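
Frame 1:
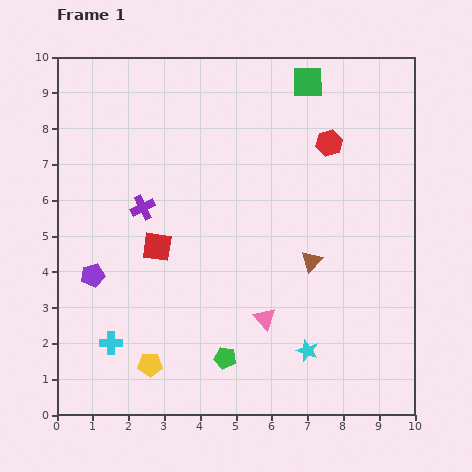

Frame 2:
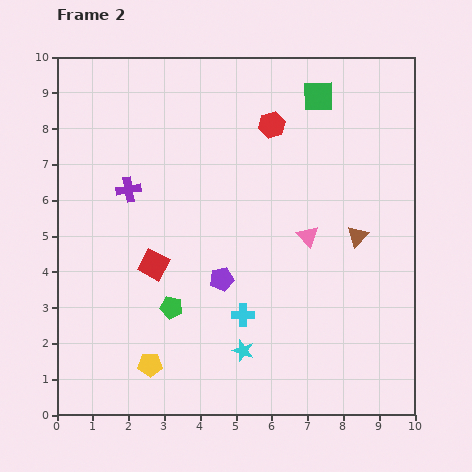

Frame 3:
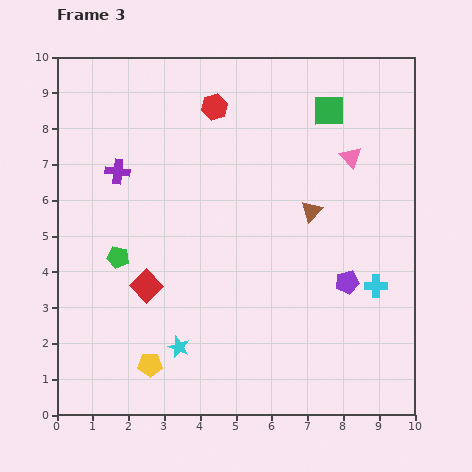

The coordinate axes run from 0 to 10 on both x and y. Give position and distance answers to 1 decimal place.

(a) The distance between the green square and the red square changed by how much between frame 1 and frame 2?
+0.4

Distance in frame 1: 6.2. Distance in frame 2: 6.6.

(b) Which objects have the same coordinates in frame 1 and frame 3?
the yellow pentagon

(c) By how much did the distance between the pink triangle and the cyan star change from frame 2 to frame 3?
+3.5

Distance in frame 2: 3.7. Distance in frame 3: 7.2.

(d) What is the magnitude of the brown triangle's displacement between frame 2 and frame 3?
1.5

The brown triangle moved from (8.4, 5.0) to (7.1, 5.7), a distance of √(1.3² + 0.7²) ≈ 1.5.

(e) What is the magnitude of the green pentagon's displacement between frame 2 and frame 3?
2.1

The green pentagon moved from (3.2, 3.0) to (1.7, 4.4), a distance of √(1.5² + 1.4²) ≈ 2.1.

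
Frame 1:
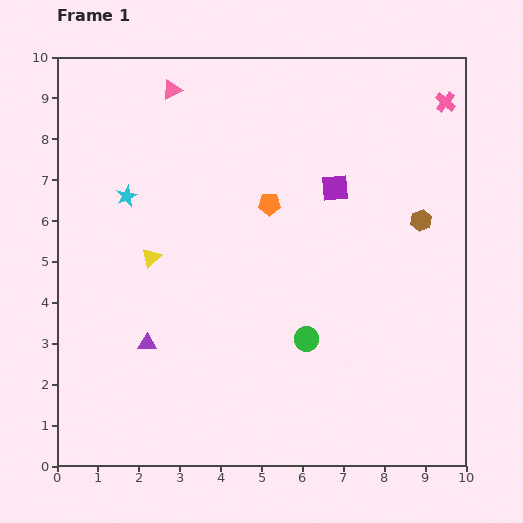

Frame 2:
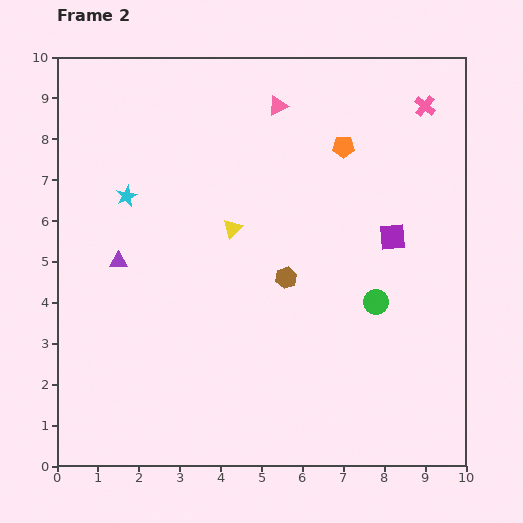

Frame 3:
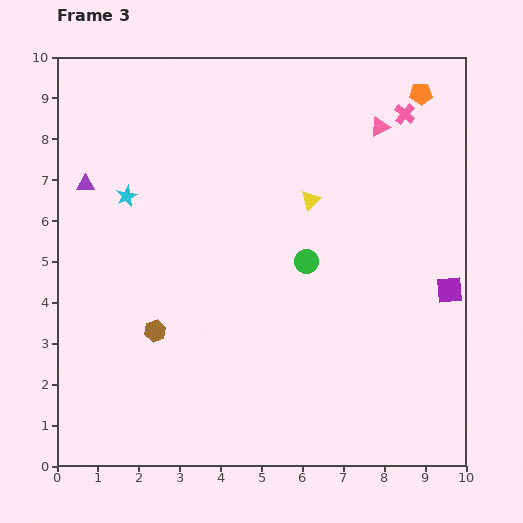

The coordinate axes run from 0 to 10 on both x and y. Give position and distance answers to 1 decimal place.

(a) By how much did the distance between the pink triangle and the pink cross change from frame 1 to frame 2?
-3.1

Distance in frame 1: 6.7. Distance in frame 2: 3.6.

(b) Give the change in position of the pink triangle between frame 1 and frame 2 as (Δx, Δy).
(2.6, -0.4)

The pink triangle was at (2.8, 9.2) in frame 1 and (5.4, 8.8) in frame 2.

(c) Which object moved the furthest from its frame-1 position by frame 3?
the brown hexagon

(moved 7.0; next 5.2)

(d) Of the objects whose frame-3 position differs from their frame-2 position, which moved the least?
the pink cross

(moved 0.5)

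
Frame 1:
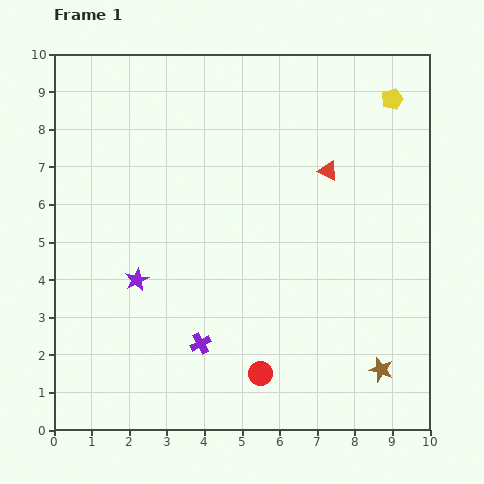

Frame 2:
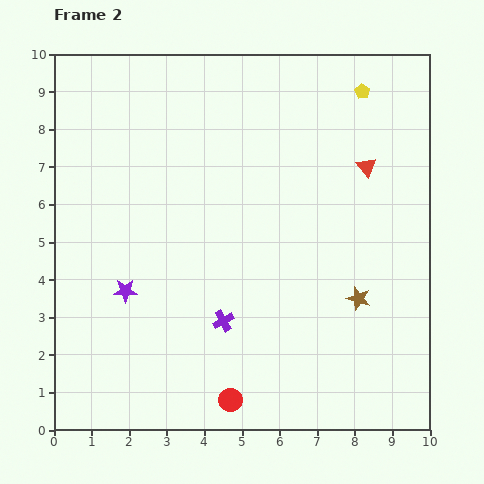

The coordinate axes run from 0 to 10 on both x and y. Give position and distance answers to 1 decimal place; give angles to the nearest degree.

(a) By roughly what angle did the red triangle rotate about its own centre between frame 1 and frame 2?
23° clockwise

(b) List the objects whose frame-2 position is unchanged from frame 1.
none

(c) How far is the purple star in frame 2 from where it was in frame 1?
0.4

The purple star moved from (2.2, 4.0) to (1.9, 3.7), a distance of √(0.3² + 0.3²) ≈ 0.4.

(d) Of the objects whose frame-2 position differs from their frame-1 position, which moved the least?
the purple star

(moved 0.4)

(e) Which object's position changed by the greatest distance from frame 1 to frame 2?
the brown star

(moved 2.0; next 1.1)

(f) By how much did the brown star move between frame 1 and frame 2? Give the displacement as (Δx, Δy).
(-0.6, 1.9)

The brown star was at (8.7, 1.6) in frame 1 and (8.1, 3.5) in frame 2.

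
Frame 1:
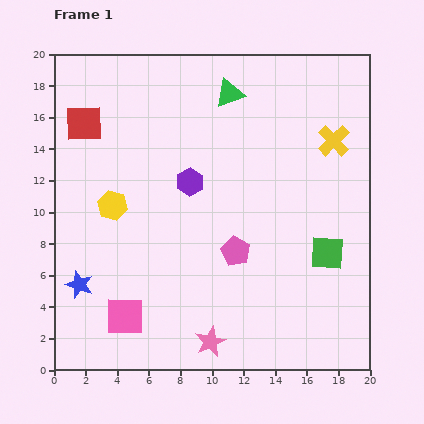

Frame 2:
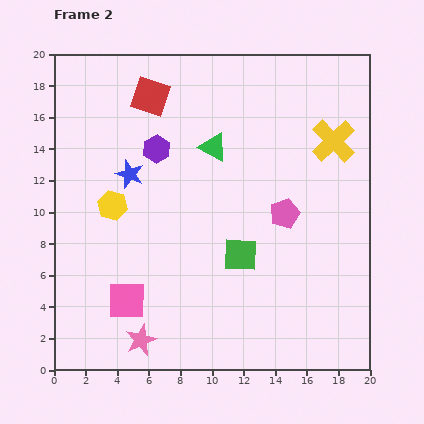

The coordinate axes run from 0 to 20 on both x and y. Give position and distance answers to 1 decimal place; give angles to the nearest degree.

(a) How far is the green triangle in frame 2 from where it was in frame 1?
3.5

The green triangle moved from (11.1, 17.5) to (10.1, 14.1), a distance of √(1.0² + 3.4²) ≈ 3.5.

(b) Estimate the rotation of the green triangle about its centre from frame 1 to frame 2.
50° clockwise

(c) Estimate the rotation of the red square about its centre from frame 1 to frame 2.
19° clockwise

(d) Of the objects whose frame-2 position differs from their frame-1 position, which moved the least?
the pink square

(moved 1.0)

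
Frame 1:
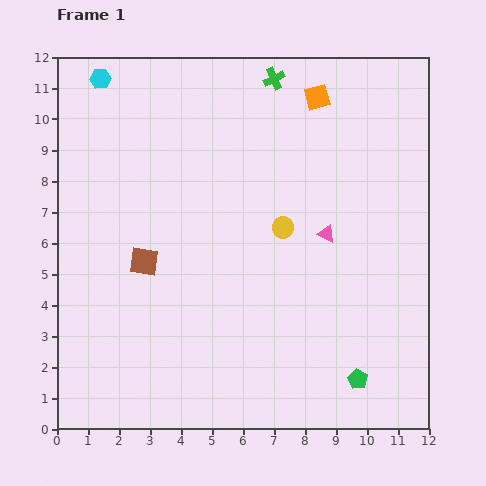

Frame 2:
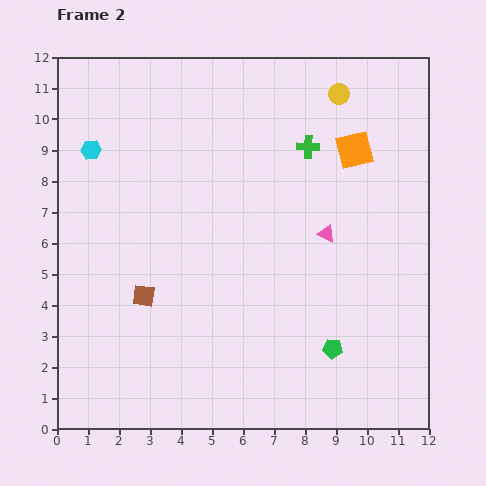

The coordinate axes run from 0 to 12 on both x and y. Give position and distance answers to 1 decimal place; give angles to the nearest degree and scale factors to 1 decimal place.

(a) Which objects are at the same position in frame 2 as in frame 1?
the pink triangle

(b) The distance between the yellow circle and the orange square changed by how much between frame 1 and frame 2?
-2.4

Distance in frame 1: 4.3. Distance in frame 2: 1.9.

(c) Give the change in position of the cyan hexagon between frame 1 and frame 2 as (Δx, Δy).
(-0.3, -2.3)

The cyan hexagon was at (1.4, 11.3) in frame 1 and (1.1, 9.0) in frame 2.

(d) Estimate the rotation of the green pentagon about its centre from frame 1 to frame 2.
24° counter-clockwise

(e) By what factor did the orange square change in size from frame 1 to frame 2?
1.5×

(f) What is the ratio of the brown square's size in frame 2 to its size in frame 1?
0.8×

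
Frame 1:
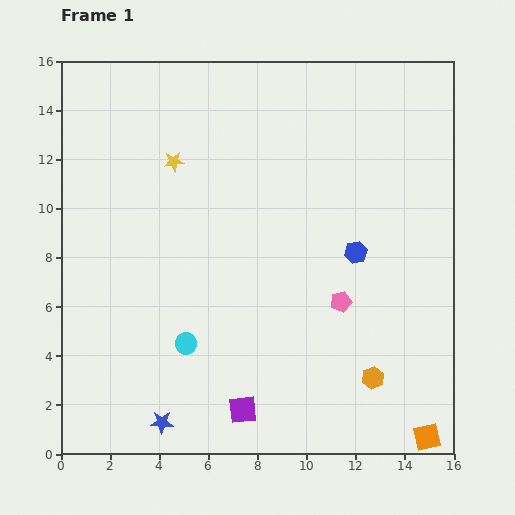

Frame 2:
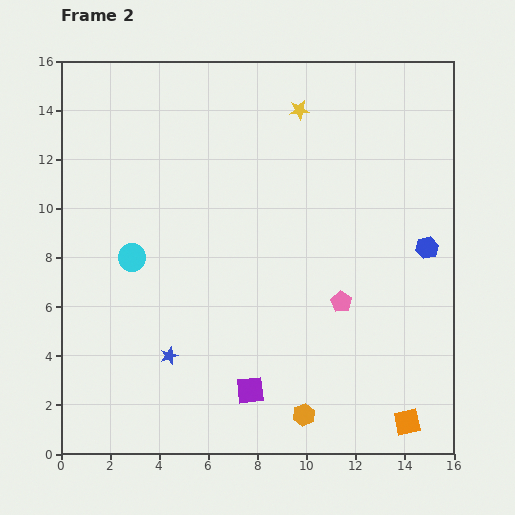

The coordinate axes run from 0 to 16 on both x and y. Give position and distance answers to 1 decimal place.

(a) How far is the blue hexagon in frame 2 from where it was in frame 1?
2.9

The blue hexagon moved from (12.0, 8.2) to (14.9, 8.4), a distance of √(2.9² + 0.2²) ≈ 2.9.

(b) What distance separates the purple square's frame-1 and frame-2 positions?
0.9

The purple square moved from (7.4, 1.8) to (7.7, 2.6), a distance of √(0.3² + 0.8²) ≈ 0.9.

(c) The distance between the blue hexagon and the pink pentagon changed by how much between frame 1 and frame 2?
+2.0

Distance in frame 1: 2.1. Distance in frame 2: 4.1.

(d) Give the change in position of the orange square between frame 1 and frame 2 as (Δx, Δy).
(-0.8, 0.6)

The orange square was at (14.9, 0.7) in frame 1 and (14.1, 1.3) in frame 2.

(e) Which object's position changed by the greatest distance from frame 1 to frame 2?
the yellow star

(moved 5.5; next 4.1)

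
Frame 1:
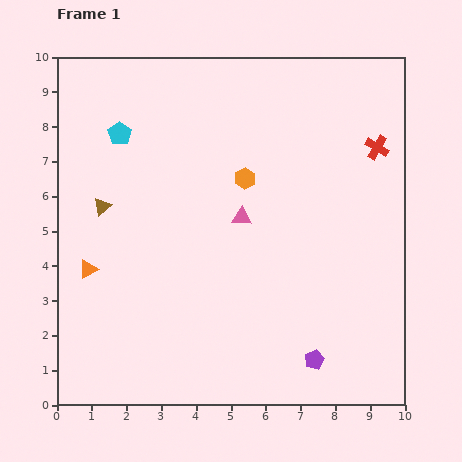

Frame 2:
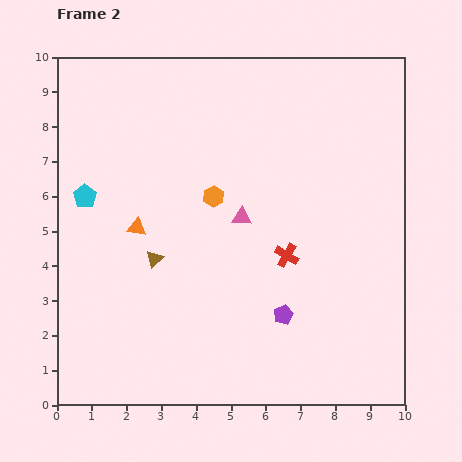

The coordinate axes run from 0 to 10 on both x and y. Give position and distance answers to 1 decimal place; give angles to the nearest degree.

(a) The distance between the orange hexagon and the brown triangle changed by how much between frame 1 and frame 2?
-1.7

Distance in frame 1: 4.2. Distance in frame 2: 2.5.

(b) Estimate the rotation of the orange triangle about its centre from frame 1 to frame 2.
41° clockwise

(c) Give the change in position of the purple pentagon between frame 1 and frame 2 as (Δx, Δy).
(-0.9, 1.3)

The purple pentagon was at (7.4, 1.3) in frame 1 and (6.5, 2.6) in frame 2.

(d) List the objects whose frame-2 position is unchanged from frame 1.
the pink triangle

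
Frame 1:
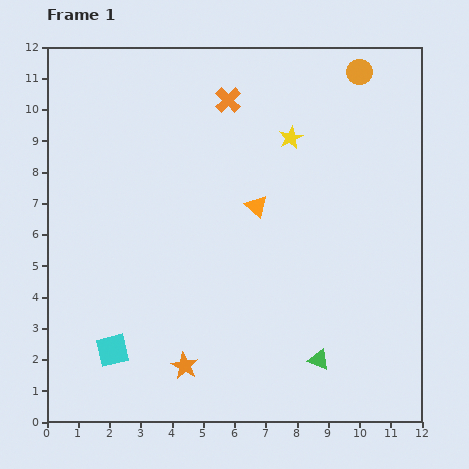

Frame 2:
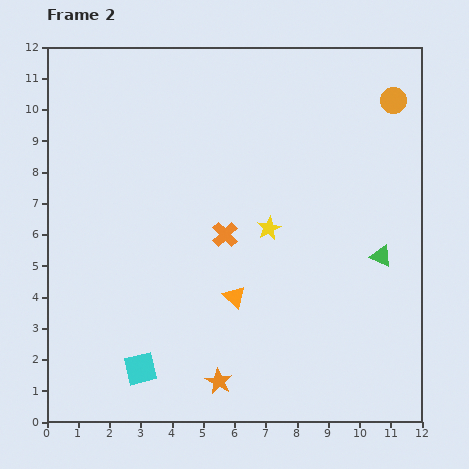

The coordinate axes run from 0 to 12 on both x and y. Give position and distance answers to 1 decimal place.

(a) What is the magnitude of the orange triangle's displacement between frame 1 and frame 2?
3.0

The orange triangle moved from (6.7, 6.9) to (6.0, 4.0), a distance of √(0.7² + 2.9²) ≈ 3.0.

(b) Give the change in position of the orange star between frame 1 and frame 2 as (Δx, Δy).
(1.1, -0.5)

The orange star was at (4.4, 1.8) in frame 1 and (5.5, 1.3) in frame 2.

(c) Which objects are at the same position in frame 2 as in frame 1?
none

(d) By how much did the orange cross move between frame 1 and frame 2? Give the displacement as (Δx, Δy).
(-0.1, -4.3)

The orange cross was at (5.8, 10.3) in frame 1 and (5.7, 6.0) in frame 2.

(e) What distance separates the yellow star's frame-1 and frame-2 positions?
3.0

The yellow star moved from (7.8, 9.1) to (7.1, 6.2), a distance of √(0.7² + 2.9²) ≈ 3.0.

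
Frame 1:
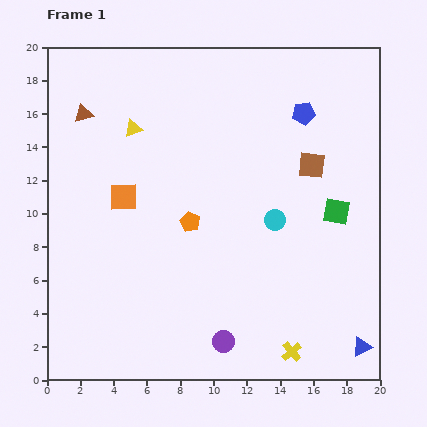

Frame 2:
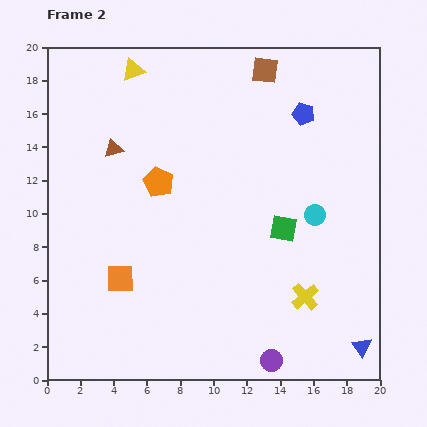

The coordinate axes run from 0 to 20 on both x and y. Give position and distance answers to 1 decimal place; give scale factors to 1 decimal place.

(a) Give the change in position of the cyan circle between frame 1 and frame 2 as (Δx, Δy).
(2.4, 0.3)

The cyan circle was at (13.7, 9.6) in frame 1 and (16.1, 9.9) in frame 2.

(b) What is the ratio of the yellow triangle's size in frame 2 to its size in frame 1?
1.3×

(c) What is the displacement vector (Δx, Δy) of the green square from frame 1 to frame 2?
(-3.2, -1.0)

The green square was at (17.4, 10.1) in frame 1 and (14.2, 9.1) in frame 2.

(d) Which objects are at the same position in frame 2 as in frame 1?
the blue triangle, the blue pentagon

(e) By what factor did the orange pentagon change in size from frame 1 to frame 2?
1.5×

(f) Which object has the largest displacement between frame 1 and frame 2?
the brown square

(moved 6.4; next 4.9)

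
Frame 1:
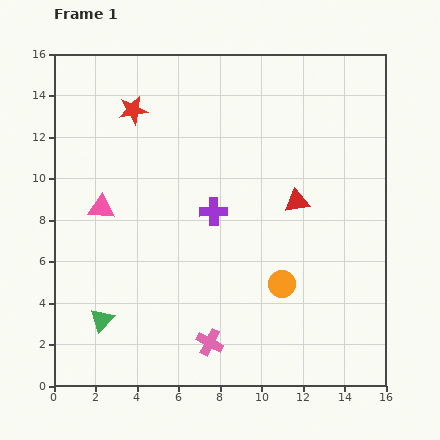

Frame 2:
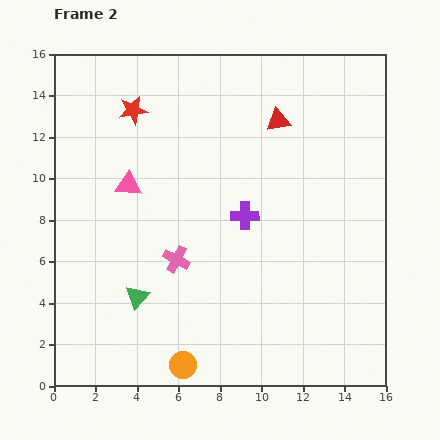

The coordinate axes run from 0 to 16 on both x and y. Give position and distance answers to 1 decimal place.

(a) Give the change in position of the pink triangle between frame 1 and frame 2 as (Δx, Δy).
(1.3, 1.1)

The pink triangle was at (2.3, 8.6) in frame 1 and (3.6, 9.7) in frame 2.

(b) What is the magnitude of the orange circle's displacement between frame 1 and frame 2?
6.2

The orange circle moved from (11.0, 4.9) to (6.2, 1.0), a distance of √(4.8² + 3.9²) ≈ 6.2.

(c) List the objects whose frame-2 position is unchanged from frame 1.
the red star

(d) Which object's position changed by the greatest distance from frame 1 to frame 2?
the orange circle

(moved 6.2; next 4.3)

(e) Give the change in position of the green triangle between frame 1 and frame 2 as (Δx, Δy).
(1.7, 1.1)

The green triangle was at (2.3, 3.2) in frame 1 and (4.0, 4.3) in frame 2.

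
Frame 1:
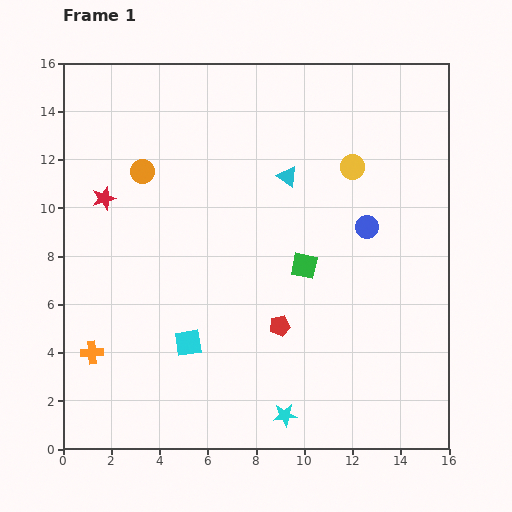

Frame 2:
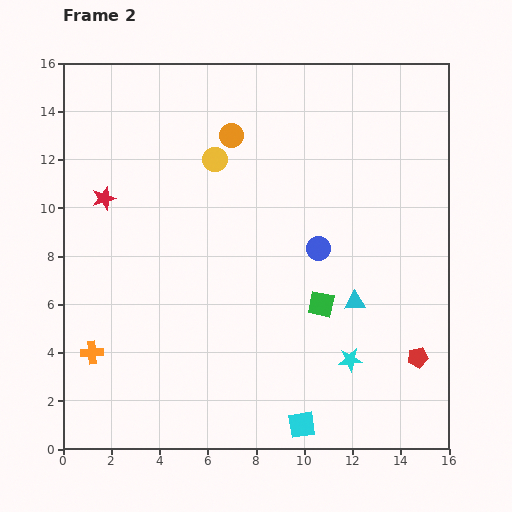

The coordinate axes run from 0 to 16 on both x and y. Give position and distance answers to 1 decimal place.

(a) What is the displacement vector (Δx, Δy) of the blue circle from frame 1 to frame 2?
(-2.0, -0.9)

The blue circle was at (12.6, 9.2) in frame 1 and (10.6, 8.3) in frame 2.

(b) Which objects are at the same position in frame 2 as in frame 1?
the orange cross, the red star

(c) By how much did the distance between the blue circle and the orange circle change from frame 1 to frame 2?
-3.7

Distance in frame 1: 9.6. Distance in frame 2: 5.9.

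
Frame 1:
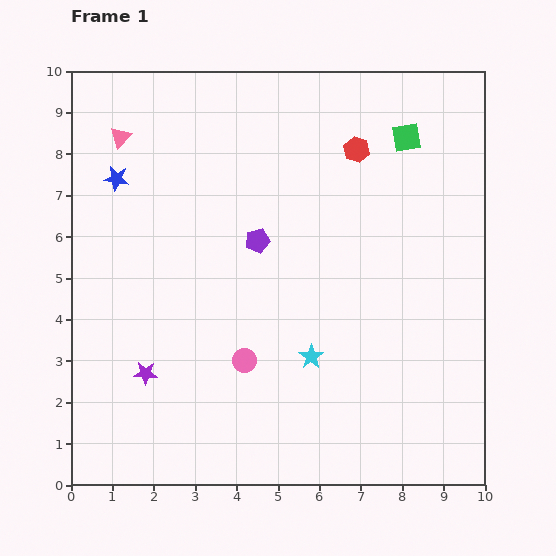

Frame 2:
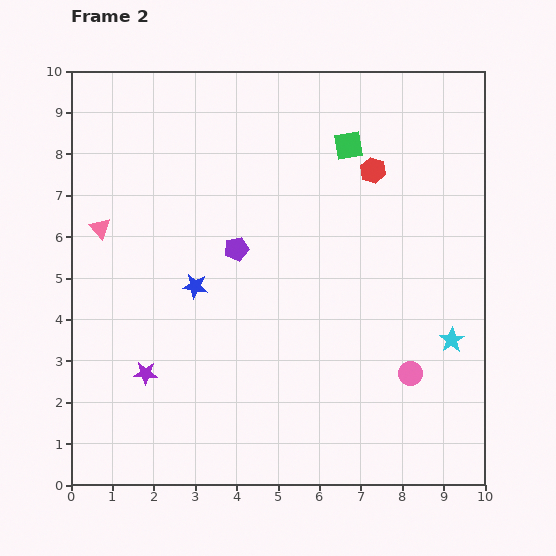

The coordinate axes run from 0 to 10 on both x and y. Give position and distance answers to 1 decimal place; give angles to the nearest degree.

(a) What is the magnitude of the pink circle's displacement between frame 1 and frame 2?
4.0

The pink circle moved from (4.2, 3.0) to (8.2, 2.7), a distance of √(4.0² + 0.3²) ≈ 4.0.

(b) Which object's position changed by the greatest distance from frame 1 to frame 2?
the pink circle

(moved 4.0; next 3.4)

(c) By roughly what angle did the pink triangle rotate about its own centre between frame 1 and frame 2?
27° counter-clockwise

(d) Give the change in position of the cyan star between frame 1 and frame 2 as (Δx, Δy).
(3.4, 0.4)

The cyan star was at (5.8, 3.1) in frame 1 and (9.2, 3.5) in frame 2.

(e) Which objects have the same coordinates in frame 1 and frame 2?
the purple star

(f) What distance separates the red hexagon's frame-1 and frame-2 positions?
0.6

The red hexagon moved from (6.9, 8.1) to (7.3, 7.6), a distance of √(0.4² + 0.5²) ≈ 0.6.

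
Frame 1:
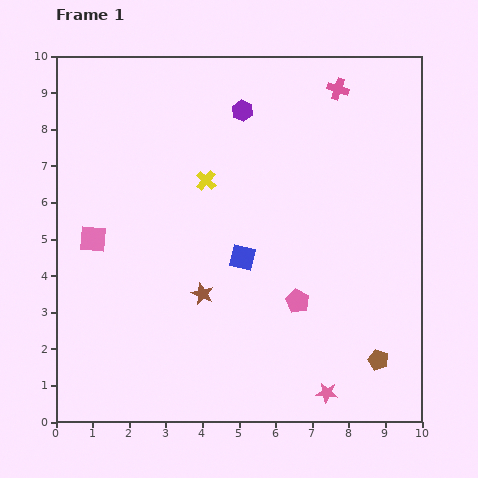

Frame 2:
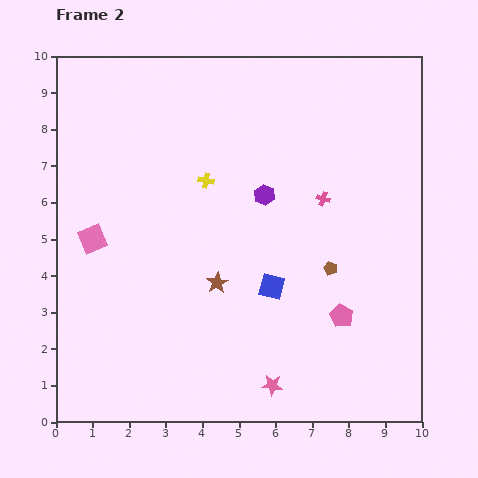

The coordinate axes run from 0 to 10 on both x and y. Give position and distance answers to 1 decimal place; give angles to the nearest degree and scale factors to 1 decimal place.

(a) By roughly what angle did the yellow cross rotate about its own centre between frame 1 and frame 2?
31° counter-clockwise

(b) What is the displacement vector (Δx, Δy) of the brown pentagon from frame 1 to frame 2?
(-1.3, 2.5)

The brown pentagon was at (8.8, 1.7) in frame 1 and (7.5, 4.2) in frame 2.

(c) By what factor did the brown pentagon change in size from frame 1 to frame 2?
0.7×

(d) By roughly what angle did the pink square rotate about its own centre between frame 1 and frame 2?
28° counter-clockwise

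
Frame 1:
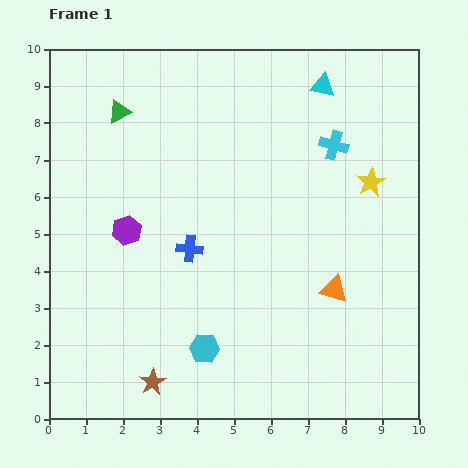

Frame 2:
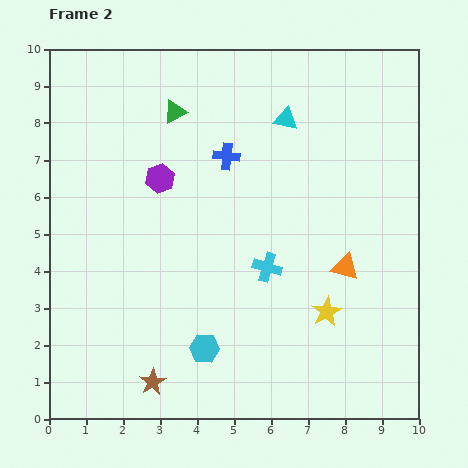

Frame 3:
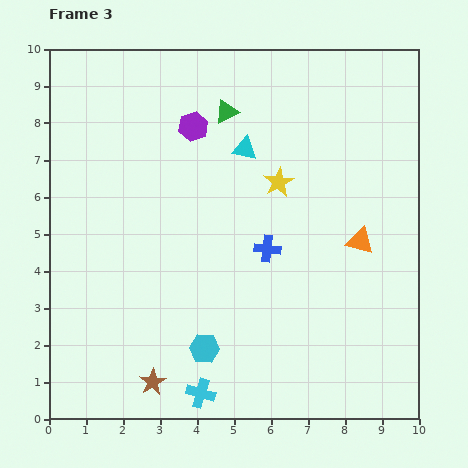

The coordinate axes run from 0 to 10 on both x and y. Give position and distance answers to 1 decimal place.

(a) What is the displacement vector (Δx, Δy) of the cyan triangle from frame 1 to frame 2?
(-1.0, -0.9)

The cyan triangle was at (7.4, 9.0) in frame 1 and (6.4, 8.1) in frame 2.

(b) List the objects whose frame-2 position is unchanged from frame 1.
the cyan hexagon, the brown star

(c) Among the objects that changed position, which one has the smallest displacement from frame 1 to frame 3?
the orange triangle

(moved 1.5)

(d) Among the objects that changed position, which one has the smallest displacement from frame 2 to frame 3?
the orange triangle

(moved 0.8)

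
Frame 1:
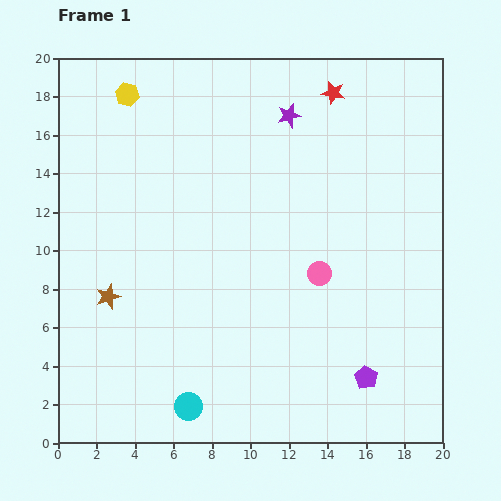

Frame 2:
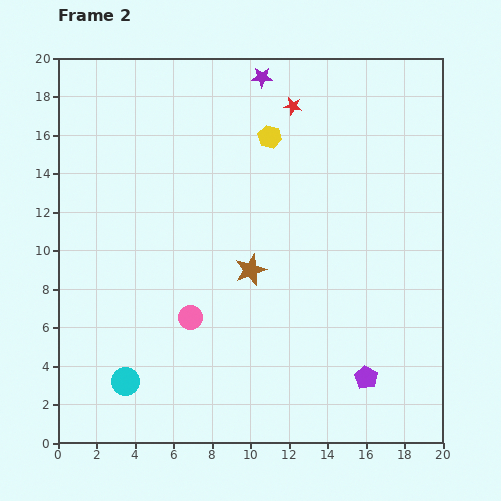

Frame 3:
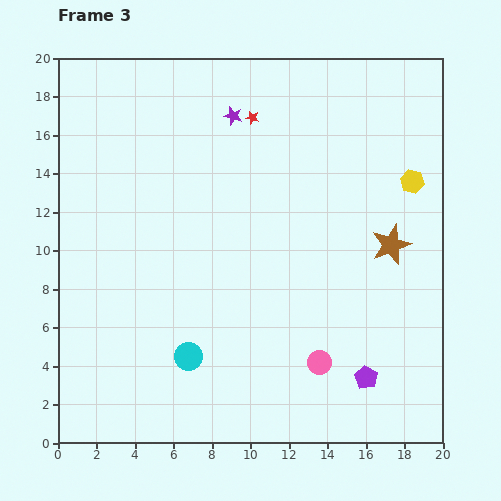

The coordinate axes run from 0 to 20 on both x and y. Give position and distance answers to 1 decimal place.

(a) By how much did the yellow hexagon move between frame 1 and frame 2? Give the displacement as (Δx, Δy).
(7.4, -2.2)

The yellow hexagon was at (3.6, 18.1) in frame 1 and (11.0, 15.9) in frame 2.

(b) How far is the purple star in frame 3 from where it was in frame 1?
2.9

The purple star moved from (12.0, 17.0) to (9.1, 17.0), a distance of √(2.9² + 0.0²) ≈ 2.9.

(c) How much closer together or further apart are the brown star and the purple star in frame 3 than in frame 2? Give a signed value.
+0.6

Distance in frame 2: 10.0. Distance in frame 3: 10.6.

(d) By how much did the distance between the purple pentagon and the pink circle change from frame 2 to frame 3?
-7.1

Distance in frame 2: 9.6. Distance in frame 3: 2.5.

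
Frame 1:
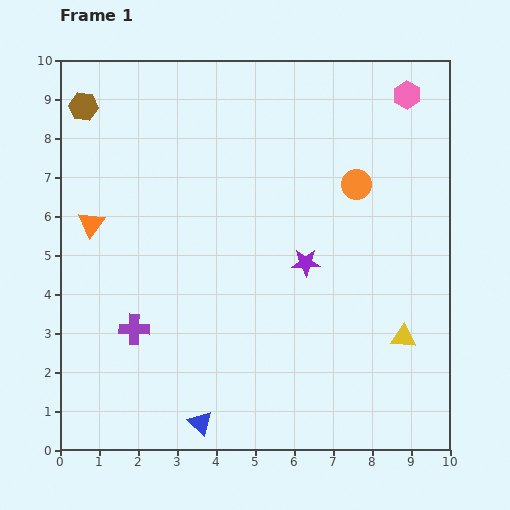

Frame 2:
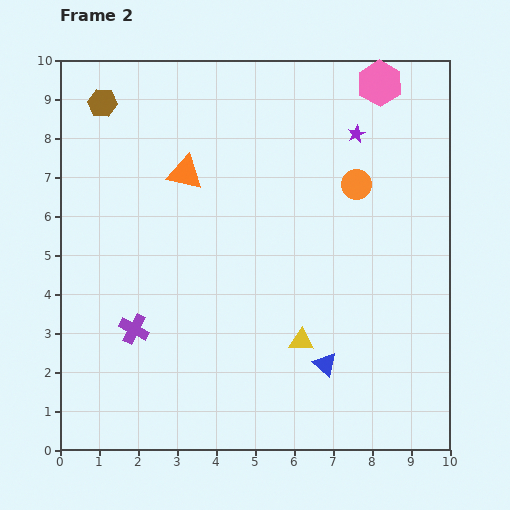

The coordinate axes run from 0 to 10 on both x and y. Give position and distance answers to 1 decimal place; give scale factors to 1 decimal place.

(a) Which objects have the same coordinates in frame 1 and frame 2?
the purple cross, the orange circle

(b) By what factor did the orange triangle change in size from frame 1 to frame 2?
1.3×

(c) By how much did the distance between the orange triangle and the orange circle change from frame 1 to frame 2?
-2.5

Distance in frame 1: 6.9. Distance in frame 2: 4.4.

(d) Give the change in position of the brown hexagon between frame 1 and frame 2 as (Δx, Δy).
(0.5, 0.1)

The brown hexagon was at (0.6, 8.8) in frame 1 and (1.1, 8.9) in frame 2.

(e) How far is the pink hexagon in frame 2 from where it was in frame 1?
0.8

The pink hexagon moved from (8.9, 9.1) to (8.2, 9.4), a distance of √(0.7² + 0.3²) ≈ 0.8.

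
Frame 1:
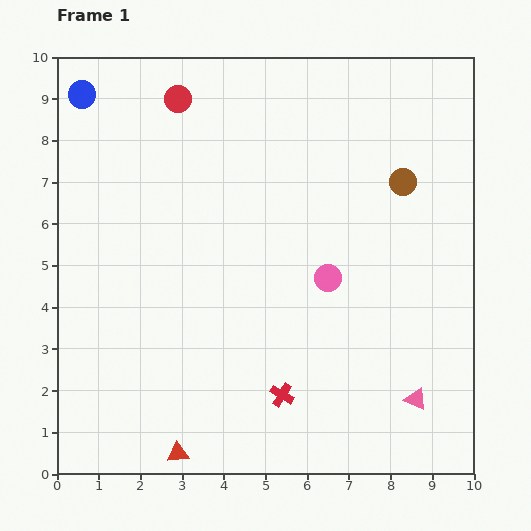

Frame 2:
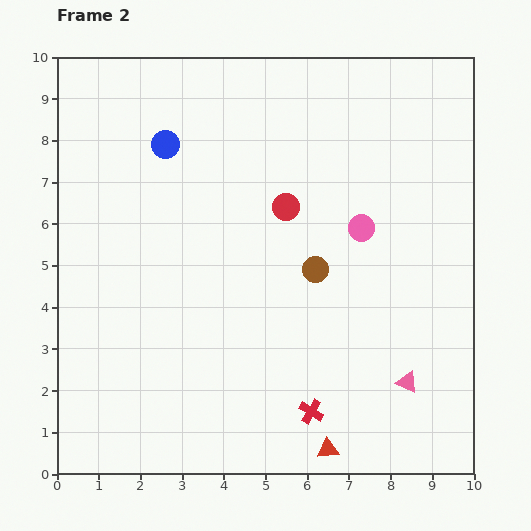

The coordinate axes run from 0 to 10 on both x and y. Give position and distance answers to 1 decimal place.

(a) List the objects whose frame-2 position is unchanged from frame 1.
none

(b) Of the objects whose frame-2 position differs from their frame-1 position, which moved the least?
the pink triangle

(moved 0.4)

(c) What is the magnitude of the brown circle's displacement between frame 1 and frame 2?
3.0

The brown circle moved from (8.3, 7.0) to (6.2, 4.9), a distance of √(2.1² + 2.1²) ≈ 3.0.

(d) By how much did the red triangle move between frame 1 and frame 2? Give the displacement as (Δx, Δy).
(3.6, 0.1)

The red triangle was at (2.9, 0.5) in frame 1 and (6.5, 0.6) in frame 2.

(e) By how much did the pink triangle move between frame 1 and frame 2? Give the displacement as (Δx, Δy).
(-0.2, 0.4)

The pink triangle was at (8.6, 1.8) in frame 1 and (8.4, 2.2) in frame 2.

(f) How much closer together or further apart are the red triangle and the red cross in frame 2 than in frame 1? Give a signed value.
-1.9

Distance in frame 1: 2.9. Distance in frame 2: 1.0.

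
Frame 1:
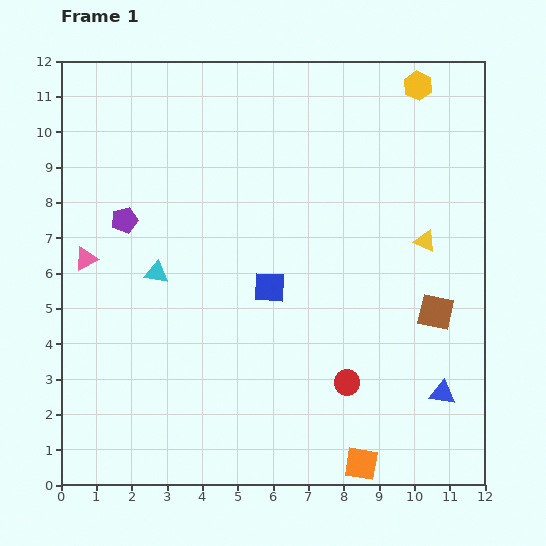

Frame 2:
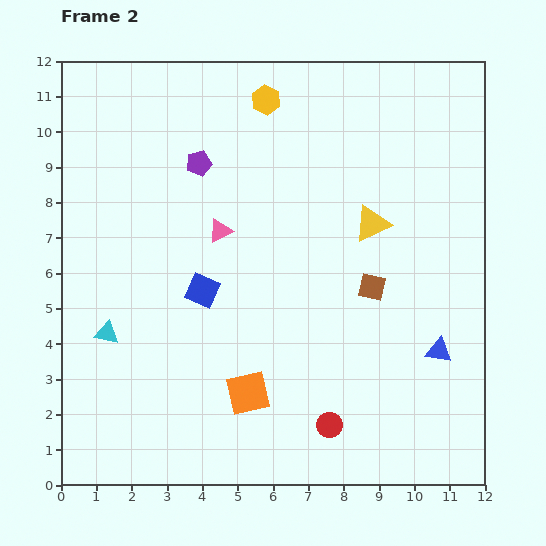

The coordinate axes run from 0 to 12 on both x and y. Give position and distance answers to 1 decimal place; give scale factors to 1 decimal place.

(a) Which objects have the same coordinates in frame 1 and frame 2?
none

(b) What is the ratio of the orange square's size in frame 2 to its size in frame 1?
1.3×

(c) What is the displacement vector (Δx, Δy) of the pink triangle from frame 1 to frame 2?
(3.8, 0.8)

The pink triangle was at (0.7, 6.4) in frame 1 and (4.5, 7.2) in frame 2.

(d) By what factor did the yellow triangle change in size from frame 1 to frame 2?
1.7×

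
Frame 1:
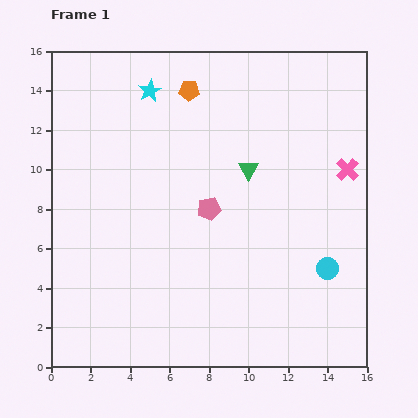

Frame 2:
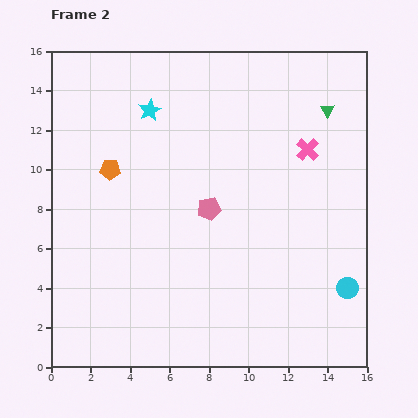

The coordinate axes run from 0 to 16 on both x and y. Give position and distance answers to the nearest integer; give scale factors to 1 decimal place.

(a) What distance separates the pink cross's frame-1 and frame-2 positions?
2

The pink cross moved from (15, 10) to (13, 11), a distance of √(2² + 1²) ≈ 2.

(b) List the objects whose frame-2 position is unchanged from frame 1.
the pink pentagon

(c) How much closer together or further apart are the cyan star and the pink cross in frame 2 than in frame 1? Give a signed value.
-3

Distance in frame 1: 11. Distance in frame 2: 8.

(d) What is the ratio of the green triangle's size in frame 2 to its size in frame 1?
0.7×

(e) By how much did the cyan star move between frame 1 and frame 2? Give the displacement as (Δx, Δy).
(0, -1)

The cyan star was at (5, 14) in frame 1 and (5, 13) in frame 2.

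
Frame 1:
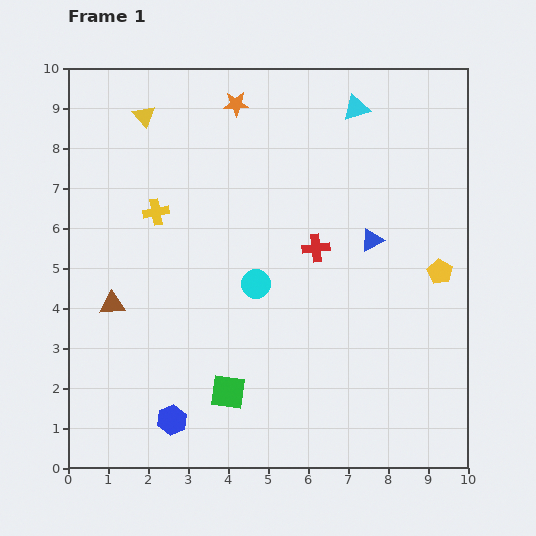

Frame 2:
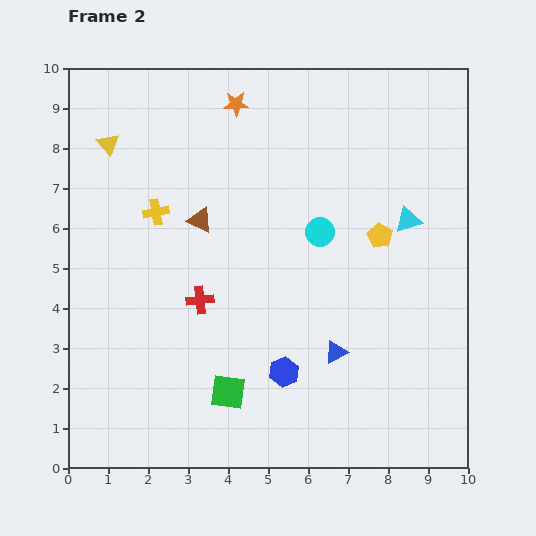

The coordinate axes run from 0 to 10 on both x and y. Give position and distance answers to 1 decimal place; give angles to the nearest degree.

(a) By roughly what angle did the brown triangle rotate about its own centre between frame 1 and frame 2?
27° clockwise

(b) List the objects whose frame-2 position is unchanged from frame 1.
the green square, the yellow cross, the orange star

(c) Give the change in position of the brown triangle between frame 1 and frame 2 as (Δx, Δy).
(2.2, 2.1)

The brown triangle was at (1.1, 4.1) in frame 1 and (3.3, 6.2) in frame 2.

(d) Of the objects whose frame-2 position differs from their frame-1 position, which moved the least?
the yellow triangle

(moved 1.1)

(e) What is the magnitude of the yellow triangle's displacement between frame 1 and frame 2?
1.1

The yellow triangle moved from (1.9, 8.8) to (1.0, 8.1), a distance of √(0.9² + 0.7²) ≈ 1.1.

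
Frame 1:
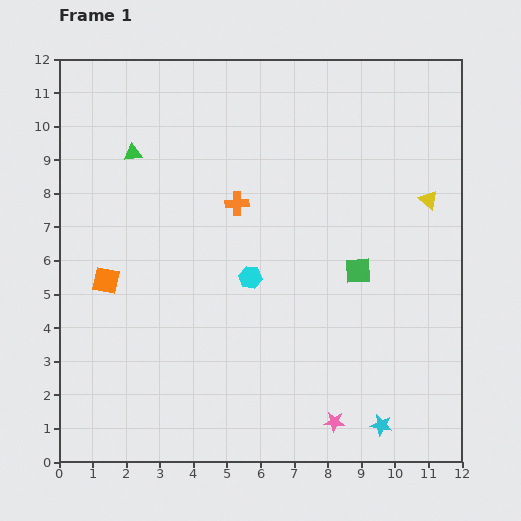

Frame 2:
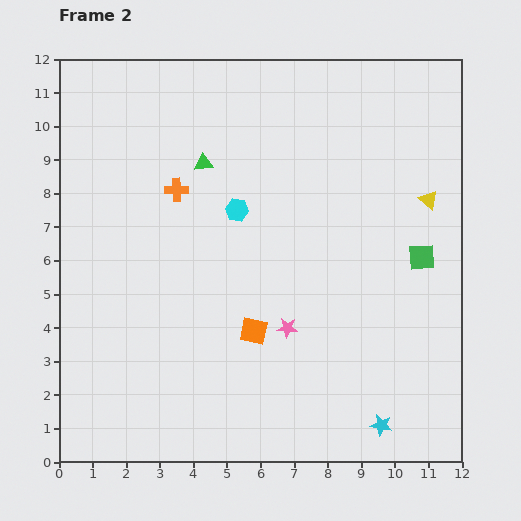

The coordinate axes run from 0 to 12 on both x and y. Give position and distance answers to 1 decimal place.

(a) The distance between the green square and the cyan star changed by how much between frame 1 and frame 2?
+0.4

Distance in frame 1: 4.7. Distance in frame 2: 5.1.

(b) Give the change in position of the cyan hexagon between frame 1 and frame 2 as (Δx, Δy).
(-0.4, 2.0)

The cyan hexagon was at (5.7, 5.5) in frame 1 and (5.3, 7.5) in frame 2.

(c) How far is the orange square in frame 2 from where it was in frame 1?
4.6

The orange square moved from (1.4, 5.4) to (5.8, 3.9), a distance of √(4.4² + 1.5²) ≈ 4.6.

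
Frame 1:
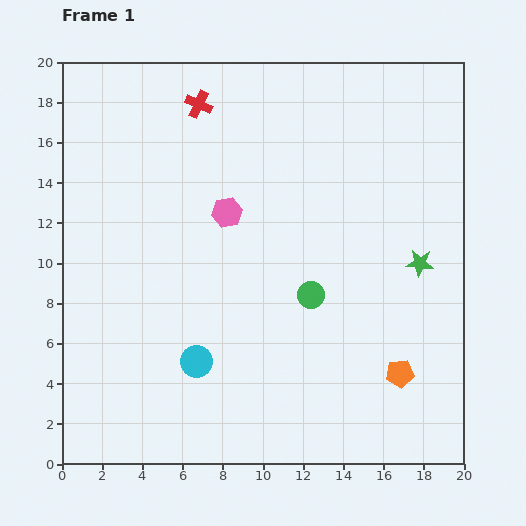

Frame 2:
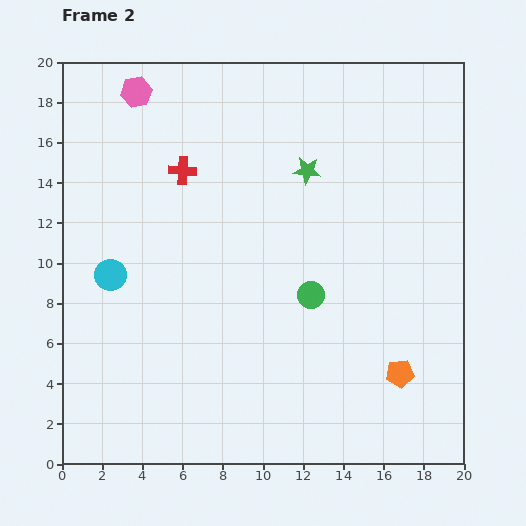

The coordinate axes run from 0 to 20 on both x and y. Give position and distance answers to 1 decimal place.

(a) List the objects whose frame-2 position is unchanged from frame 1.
the green circle, the orange pentagon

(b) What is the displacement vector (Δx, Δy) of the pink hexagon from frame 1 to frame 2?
(-4.5, 6.0)

The pink hexagon was at (8.2, 12.5) in frame 1 and (3.7, 18.5) in frame 2.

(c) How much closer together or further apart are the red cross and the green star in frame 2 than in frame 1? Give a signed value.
-7.3

Distance in frame 1: 13.5. Distance in frame 2: 6.2.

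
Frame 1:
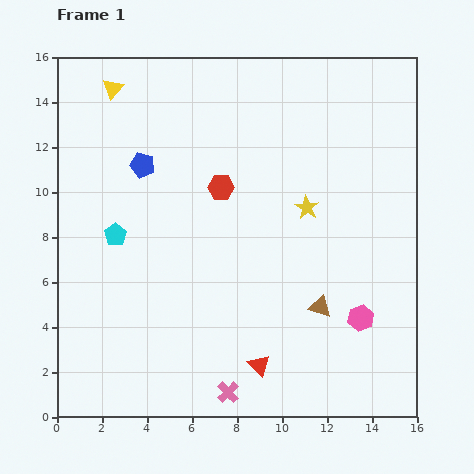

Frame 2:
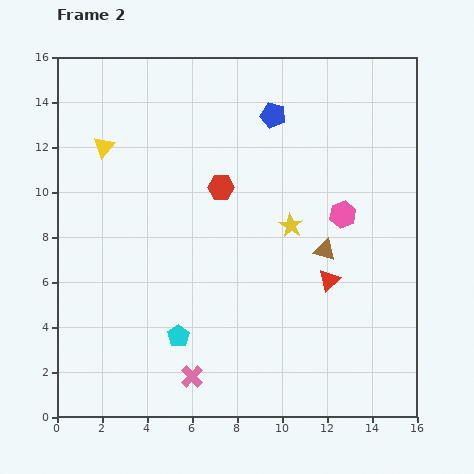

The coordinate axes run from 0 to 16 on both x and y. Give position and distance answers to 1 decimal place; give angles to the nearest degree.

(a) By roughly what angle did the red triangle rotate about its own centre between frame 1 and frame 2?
32° clockwise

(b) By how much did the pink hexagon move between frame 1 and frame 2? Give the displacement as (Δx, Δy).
(-0.8, 4.6)

The pink hexagon was at (13.5, 4.4) in frame 1 and (12.7, 9.0) in frame 2.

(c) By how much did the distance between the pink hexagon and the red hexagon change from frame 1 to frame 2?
-3.0

Distance in frame 1: 8.5. Distance in frame 2: 5.5.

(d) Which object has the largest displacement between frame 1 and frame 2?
the blue pentagon

(moved 6.2; next 5.3)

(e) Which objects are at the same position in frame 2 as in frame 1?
the red hexagon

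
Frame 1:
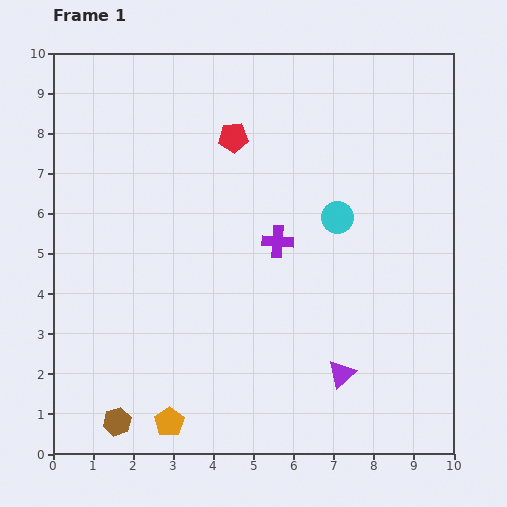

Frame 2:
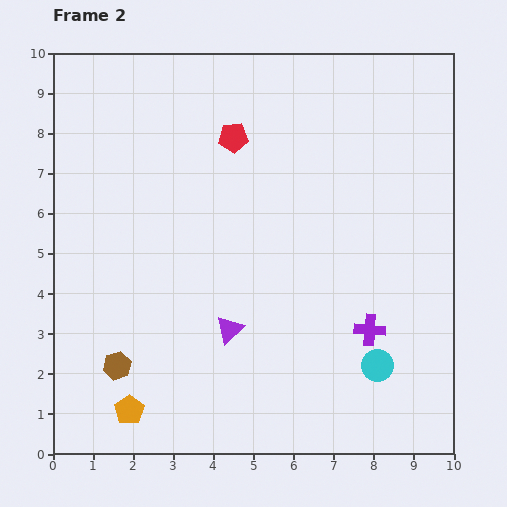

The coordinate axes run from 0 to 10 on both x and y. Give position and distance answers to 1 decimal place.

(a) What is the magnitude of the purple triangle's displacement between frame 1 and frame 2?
3.0

The purple triangle moved from (7.2, 2.0) to (4.4, 3.1), a distance of √(2.8² + 1.1²) ≈ 3.0.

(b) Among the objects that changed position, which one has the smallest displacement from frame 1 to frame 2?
the orange pentagon

(moved 1.0)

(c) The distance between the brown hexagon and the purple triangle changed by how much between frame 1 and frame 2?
-2.8

Distance in frame 1: 5.7. Distance in frame 2: 2.9.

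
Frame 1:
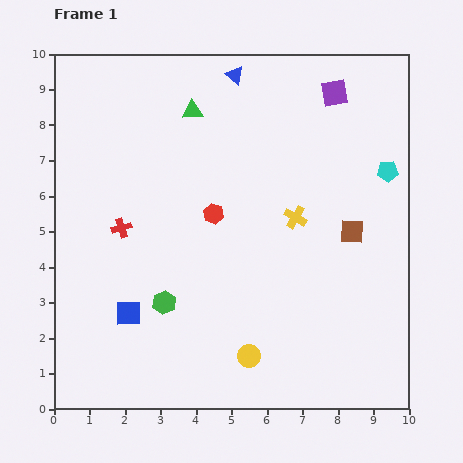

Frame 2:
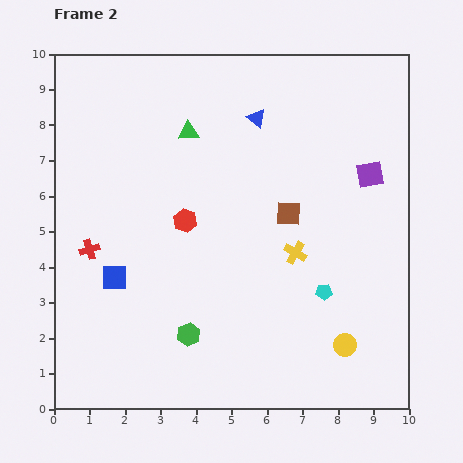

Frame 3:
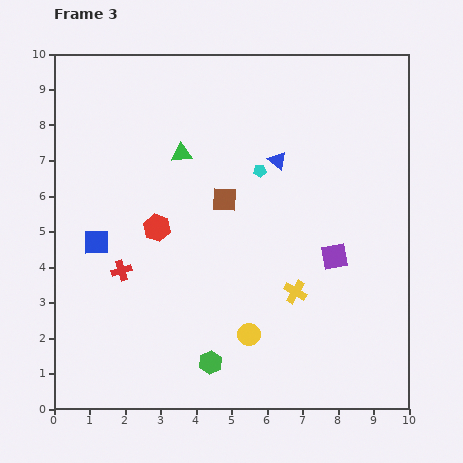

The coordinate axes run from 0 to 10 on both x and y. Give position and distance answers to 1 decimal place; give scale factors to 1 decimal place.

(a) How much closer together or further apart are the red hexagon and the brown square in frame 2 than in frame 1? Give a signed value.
-1.0

Distance in frame 1: 3.9. Distance in frame 2: 2.9.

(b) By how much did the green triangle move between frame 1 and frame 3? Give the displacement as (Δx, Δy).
(-0.3, -1.2)

The green triangle was at (3.9, 8.4) in frame 1 and (3.6, 7.2) in frame 3.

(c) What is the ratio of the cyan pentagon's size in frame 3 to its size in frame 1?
0.6×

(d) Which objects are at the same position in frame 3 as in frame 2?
none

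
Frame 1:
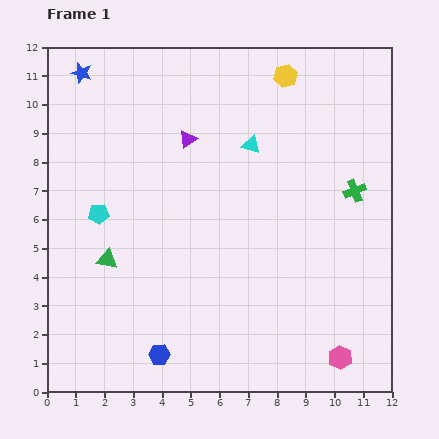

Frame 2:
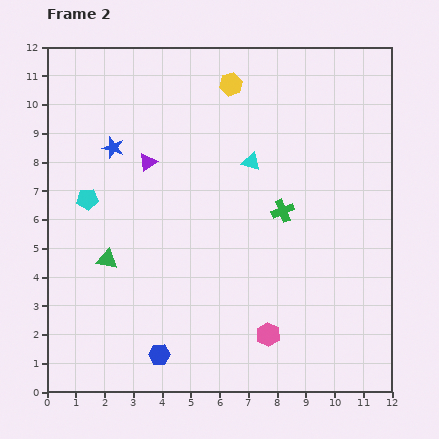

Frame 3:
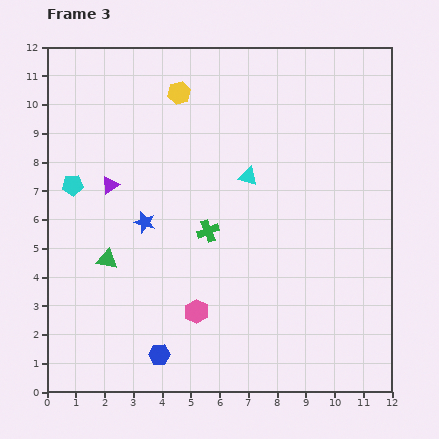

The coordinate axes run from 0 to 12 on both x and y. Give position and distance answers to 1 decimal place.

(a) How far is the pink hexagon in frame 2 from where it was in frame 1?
2.6

The pink hexagon moved from (10.2, 1.2) to (7.7, 2.0), a distance of √(2.5² + 0.8²) ≈ 2.6.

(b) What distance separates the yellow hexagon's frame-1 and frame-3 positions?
3.7

The yellow hexagon moved from (8.3, 11.0) to (4.6, 10.4), a distance of √(3.7² + 0.6²) ≈ 3.7.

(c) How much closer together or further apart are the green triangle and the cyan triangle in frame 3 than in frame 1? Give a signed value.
-0.7

Distance in frame 1: 6.4. Distance in frame 3: 5.7.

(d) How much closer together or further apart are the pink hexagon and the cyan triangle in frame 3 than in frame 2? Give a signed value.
-1.0

Distance in frame 2: 6.0. Distance in frame 3: 5.0.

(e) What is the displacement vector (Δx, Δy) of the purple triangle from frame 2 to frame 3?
(-1.3, -0.8)

The purple triangle was at (3.5, 8.0) in frame 2 and (2.2, 7.2) in frame 3.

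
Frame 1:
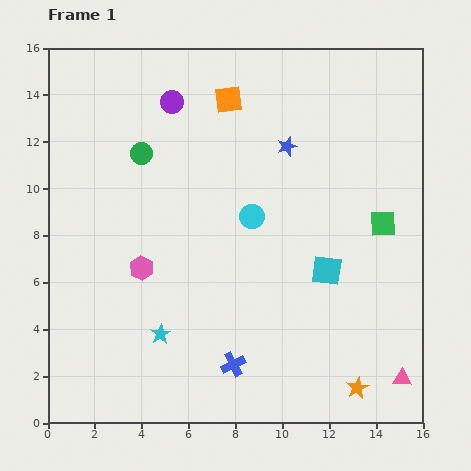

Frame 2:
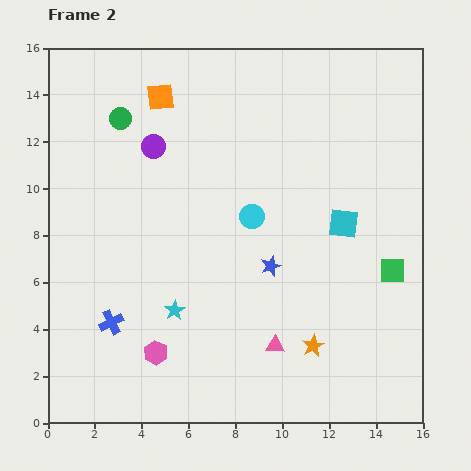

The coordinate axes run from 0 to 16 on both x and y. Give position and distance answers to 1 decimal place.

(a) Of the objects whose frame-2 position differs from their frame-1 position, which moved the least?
the cyan star

(moved 1.2)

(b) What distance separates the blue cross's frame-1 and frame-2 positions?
5.5

The blue cross moved from (7.9, 2.5) to (2.7, 4.3), a distance of √(5.2² + 1.8²) ≈ 5.5.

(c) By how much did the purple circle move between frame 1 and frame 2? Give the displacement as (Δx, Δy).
(-0.8, -1.9)

The purple circle was at (5.3, 13.7) in frame 1 and (4.5, 11.8) in frame 2.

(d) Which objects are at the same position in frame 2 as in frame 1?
the cyan circle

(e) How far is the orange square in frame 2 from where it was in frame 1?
2.9

The orange square moved from (7.7, 13.8) to (4.8, 13.9), a distance of √(2.9² + 0.1²) ≈ 2.9.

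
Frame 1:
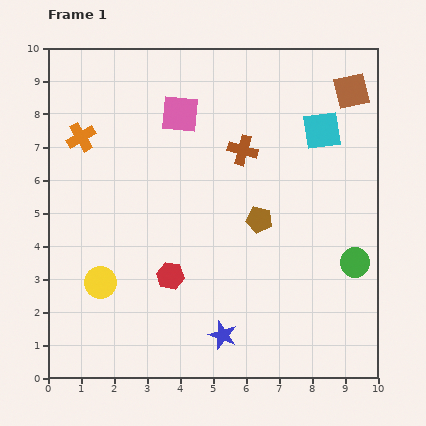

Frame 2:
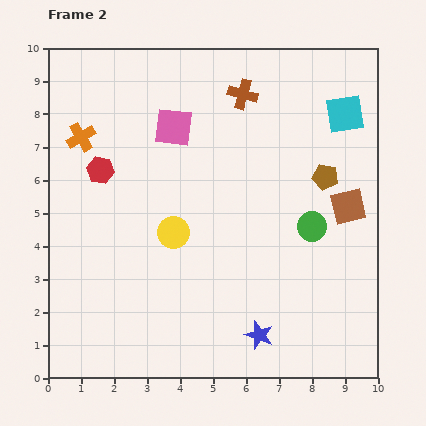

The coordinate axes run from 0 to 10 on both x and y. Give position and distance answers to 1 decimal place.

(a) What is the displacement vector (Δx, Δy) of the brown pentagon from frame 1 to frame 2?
(2.0, 1.3)

The brown pentagon was at (6.4, 4.8) in frame 1 and (8.4, 6.1) in frame 2.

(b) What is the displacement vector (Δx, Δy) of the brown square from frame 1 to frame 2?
(-0.1, -3.5)

The brown square was at (9.2, 8.7) in frame 1 and (9.1, 5.2) in frame 2.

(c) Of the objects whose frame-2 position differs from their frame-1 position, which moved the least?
the pink square

(moved 0.4)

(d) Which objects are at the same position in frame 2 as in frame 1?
the orange cross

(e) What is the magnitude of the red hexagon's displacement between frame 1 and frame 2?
3.8

The red hexagon moved from (3.7, 3.1) to (1.6, 6.3), a distance of √(2.1² + 3.2²) ≈ 3.8.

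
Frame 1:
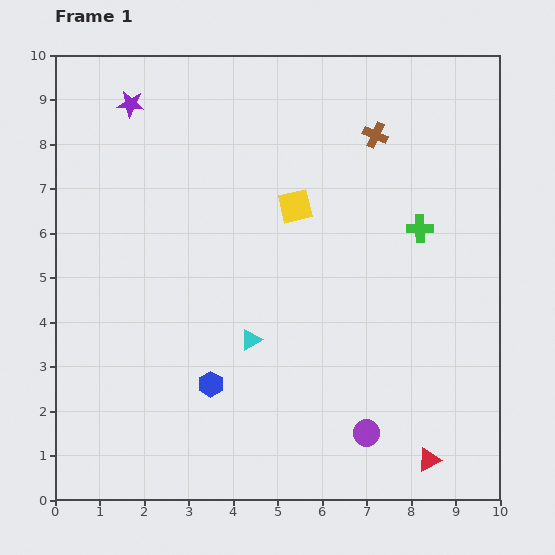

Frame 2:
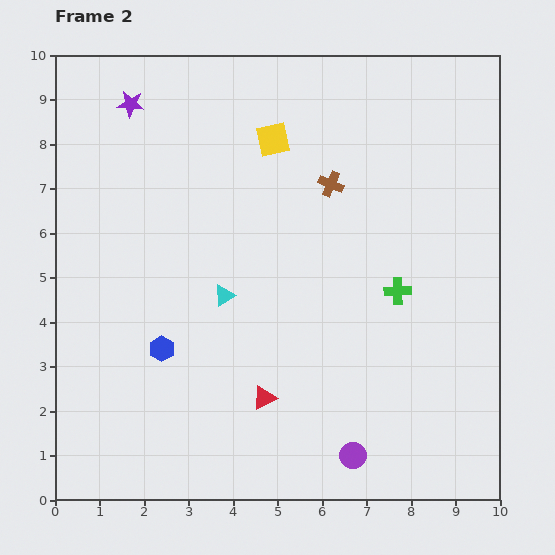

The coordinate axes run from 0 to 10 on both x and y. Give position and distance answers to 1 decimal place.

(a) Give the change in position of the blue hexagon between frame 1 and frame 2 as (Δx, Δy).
(-1.1, 0.8)

The blue hexagon was at (3.5, 2.6) in frame 1 and (2.4, 3.4) in frame 2.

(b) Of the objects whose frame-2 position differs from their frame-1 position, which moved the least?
the purple circle

(moved 0.6)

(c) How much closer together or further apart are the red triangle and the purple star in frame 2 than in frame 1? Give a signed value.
-3.2

Distance in frame 1: 10.4. Distance in frame 2: 7.2.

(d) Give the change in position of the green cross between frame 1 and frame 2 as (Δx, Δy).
(-0.5, -1.4)

The green cross was at (8.2, 6.1) in frame 1 and (7.7, 4.7) in frame 2.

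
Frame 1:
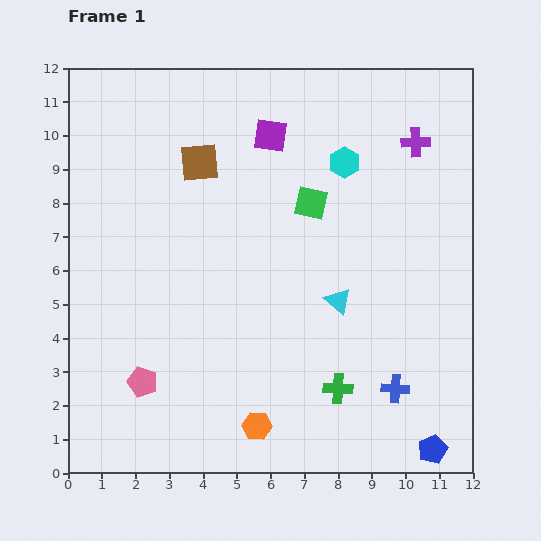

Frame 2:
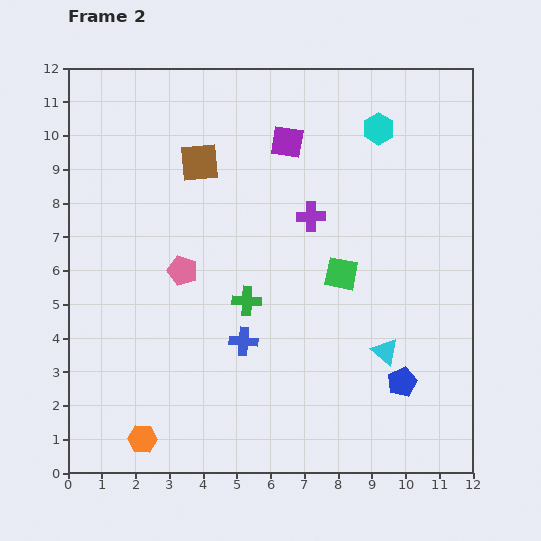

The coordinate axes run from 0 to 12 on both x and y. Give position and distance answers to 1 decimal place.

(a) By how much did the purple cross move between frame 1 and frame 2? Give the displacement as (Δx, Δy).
(-3.1, -2.2)

The purple cross was at (10.3, 9.8) in frame 1 and (7.2, 7.6) in frame 2.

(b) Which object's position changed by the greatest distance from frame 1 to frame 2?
the blue cross

(moved 4.7; next 3.8)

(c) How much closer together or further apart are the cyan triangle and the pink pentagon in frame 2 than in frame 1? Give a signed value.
+0.2

Distance in frame 1: 6.3. Distance in frame 2: 6.5.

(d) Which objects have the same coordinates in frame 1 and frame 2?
the brown square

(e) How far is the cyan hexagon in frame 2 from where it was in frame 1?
1.4

The cyan hexagon moved from (8.2, 9.2) to (9.2, 10.2), a distance of √(1.0² + 1.0²) ≈ 1.4.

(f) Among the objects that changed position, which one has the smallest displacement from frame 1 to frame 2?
the purple square

(moved 0.5)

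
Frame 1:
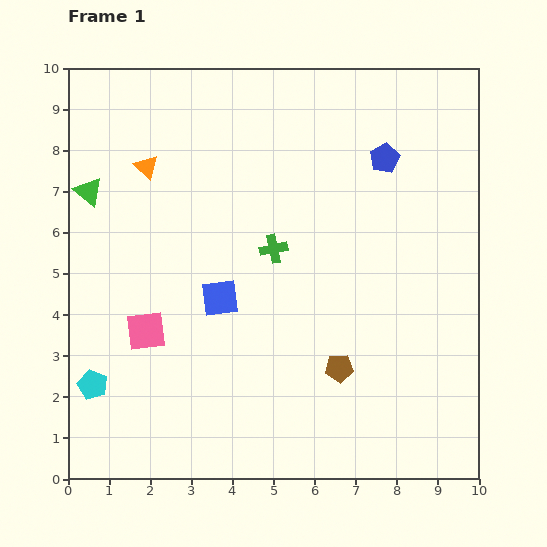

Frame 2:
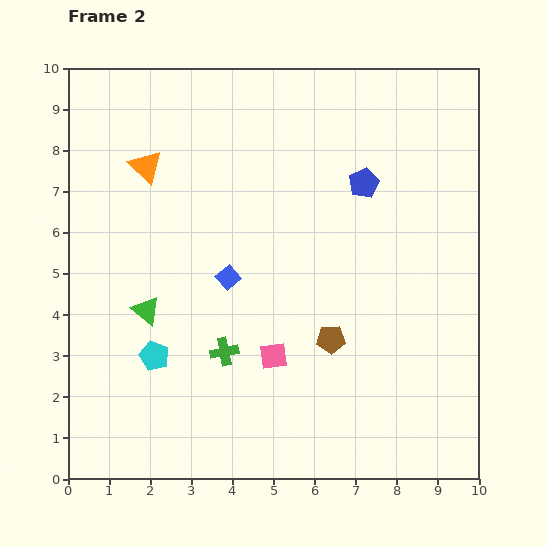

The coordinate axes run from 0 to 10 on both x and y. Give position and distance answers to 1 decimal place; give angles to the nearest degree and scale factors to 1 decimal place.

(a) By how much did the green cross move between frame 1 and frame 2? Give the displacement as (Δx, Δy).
(-1.2, -2.5)

The green cross was at (5.0, 5.6) in frame 1 and (3.8, 3.1) in frame 2.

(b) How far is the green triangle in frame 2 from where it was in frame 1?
3.2

The green triangle moved from (0.5, 7.0) to (1.9, 4.1), a distance of √(1.4² + 2.9²) ≈ 3.2.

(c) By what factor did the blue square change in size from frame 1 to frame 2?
0.6×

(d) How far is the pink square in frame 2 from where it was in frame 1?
3.2

The pink square moved from (1.9, 3.6) to (5.0, 3.0), a distance of √(3.1² + 0.6²) ≈ 3.2.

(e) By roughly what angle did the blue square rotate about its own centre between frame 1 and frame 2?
34° counter-clockwise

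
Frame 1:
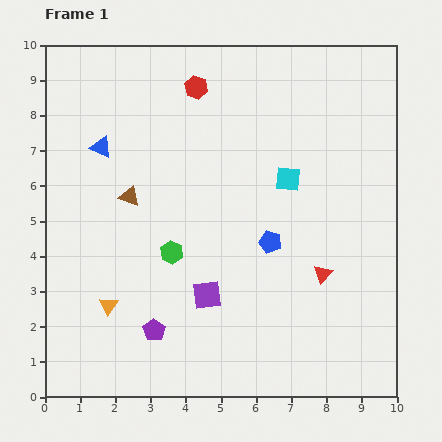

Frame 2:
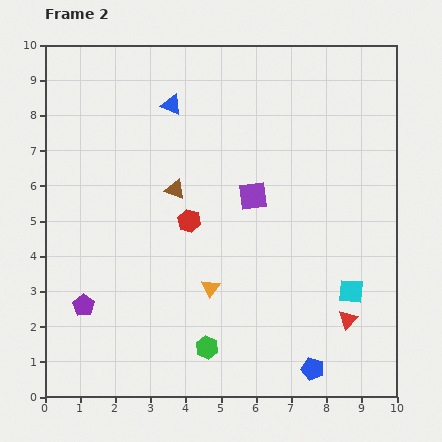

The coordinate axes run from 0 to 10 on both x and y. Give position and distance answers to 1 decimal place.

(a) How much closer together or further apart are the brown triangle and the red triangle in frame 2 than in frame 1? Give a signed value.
+0.2

Distance in frame 1: 5.9. Distance in frame 2: 6.1.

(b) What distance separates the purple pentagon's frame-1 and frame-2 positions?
2.1

The purple pentagon moved from (3.1, 1.9) to (1.1, 2.6), a distance of √(2.0² + 0.7²) ≈ 2.1.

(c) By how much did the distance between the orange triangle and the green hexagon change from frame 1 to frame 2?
-0.6

Distance in frame 1: 2.3. Distance in frame 2: 1.7.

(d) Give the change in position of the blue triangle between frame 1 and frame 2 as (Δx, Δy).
(2.0, 1.2)

The blue triangle was at (1.6, 7.1) in frame 1 and (3.6, 8.3) in frame 2.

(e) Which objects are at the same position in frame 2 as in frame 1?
none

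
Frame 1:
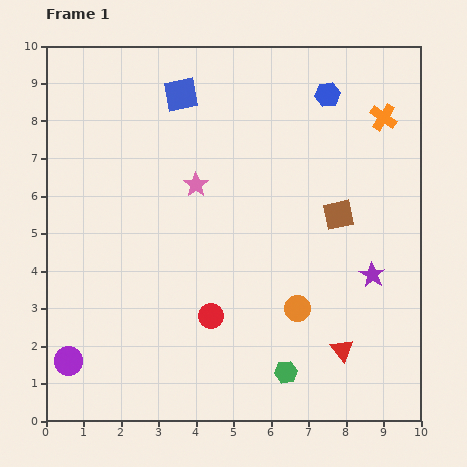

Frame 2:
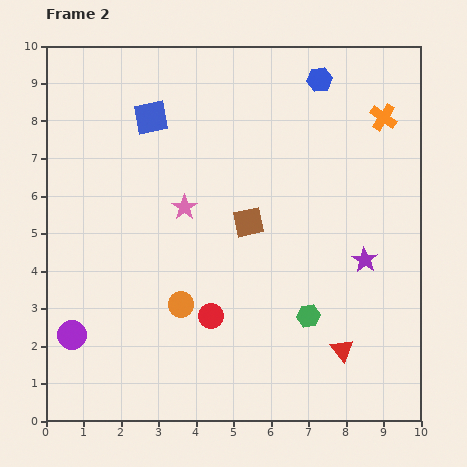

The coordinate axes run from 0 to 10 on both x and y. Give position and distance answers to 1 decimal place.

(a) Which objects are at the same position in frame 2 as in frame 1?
the red triangle, the red circle, the orange cross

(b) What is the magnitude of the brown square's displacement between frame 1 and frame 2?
2.4

The brown square moved from (7.8, 5.5) to (5.4, 5.3), a distance of √(2.4² + 0.2²) ≈ 2.4.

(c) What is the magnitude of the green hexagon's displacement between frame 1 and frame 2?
1.6

The green hexagon moved from (6.4, 1.3) to (7.0, 2.8), a distance of √(0.6² + 1.5²) ≈ 1.6.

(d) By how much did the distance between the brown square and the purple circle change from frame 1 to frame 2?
-2.6

Distance in frame 1: 8.2. Distance in frame 2: 5.6.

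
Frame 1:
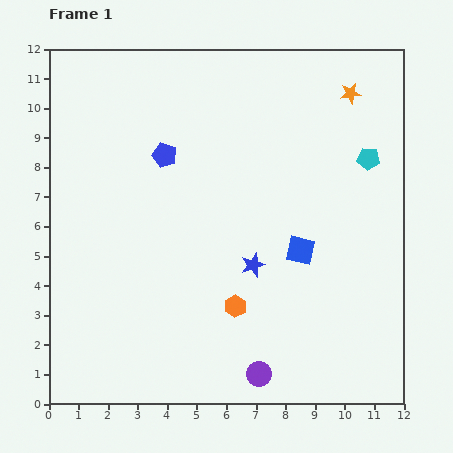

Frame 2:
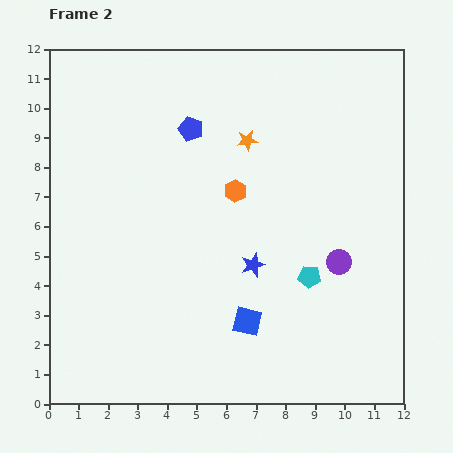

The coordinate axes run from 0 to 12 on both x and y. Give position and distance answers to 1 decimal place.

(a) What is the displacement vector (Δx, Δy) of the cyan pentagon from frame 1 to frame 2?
(-2.0, -4.0)

The cyan pentagon was at (10.8, 8.3) in frame 1 and (8.8, 4.3) in frame 2.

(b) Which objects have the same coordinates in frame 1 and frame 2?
the blue star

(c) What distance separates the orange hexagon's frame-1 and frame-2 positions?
3.9

The orange hexagon moved from (6.3, 3.3) to (6.3, 7.2), a distance of √(0.0² + 3.9²) ≈ 3.9.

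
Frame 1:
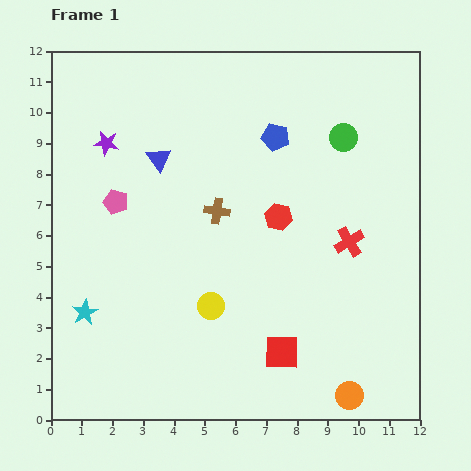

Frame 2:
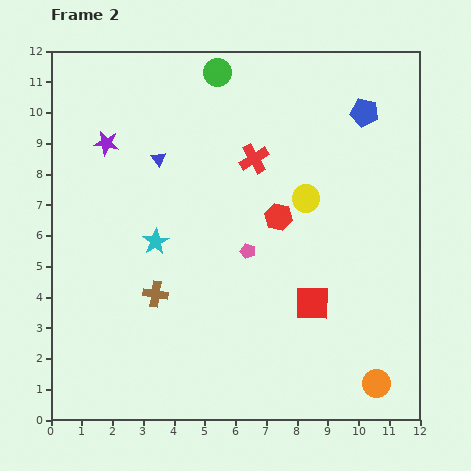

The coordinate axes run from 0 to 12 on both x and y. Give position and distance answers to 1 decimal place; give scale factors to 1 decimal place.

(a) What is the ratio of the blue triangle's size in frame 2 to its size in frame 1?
0.6×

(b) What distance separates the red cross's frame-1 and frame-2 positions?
4.1

The red cross moved from (9.7, 5.8) to (6.6, 8.5), a distance of √(3.1² + 2.7²) ≈ 4.1.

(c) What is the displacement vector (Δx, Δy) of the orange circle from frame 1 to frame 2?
(0.9, 0.4)

The orange circle was at (9.7, 0.8) in frame 1 and (10.6, 1.2) in frame 2.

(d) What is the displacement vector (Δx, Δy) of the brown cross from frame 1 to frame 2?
(-2.0, -2.7)

The brown cross was at (5.4, 6.8) in frame 1 and (3.4, 4.1) in frame 2.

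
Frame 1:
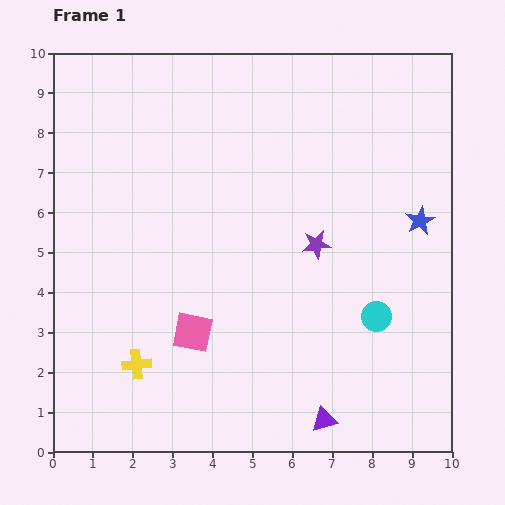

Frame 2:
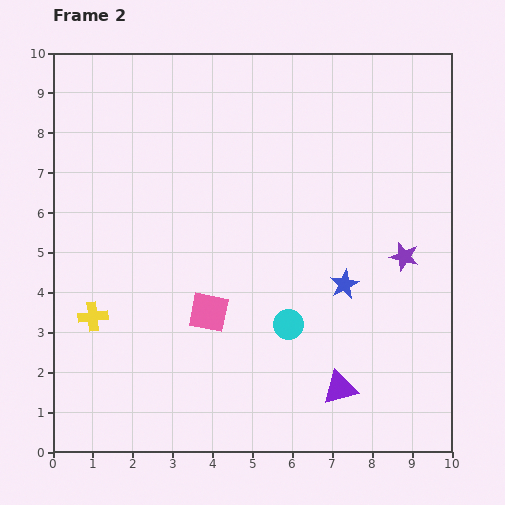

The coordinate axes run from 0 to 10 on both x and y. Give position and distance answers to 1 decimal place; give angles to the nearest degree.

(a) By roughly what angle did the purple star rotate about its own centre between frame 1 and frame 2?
22° clockwise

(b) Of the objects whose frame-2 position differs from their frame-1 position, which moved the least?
the pink square

(moved 0.6)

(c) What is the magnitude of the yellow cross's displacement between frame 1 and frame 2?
1.6

The yellow cross moved from (2.1, 2.2) to (1.0, 3.4), a distance of √(1.1² + 1.2²) ≈ 1.6.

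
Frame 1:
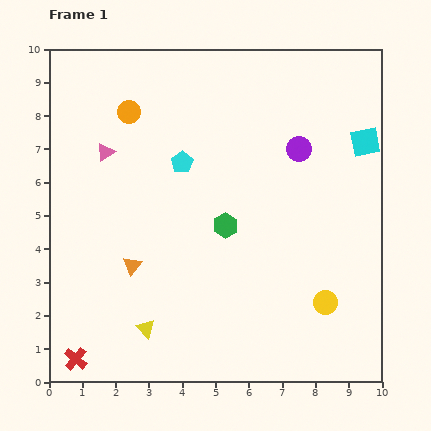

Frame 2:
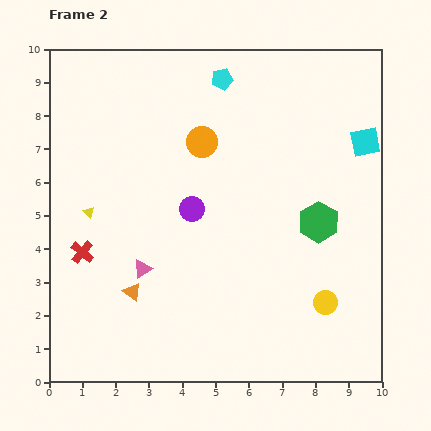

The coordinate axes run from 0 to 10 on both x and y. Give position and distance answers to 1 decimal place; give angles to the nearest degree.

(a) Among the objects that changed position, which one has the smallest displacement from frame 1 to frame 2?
the orange triangle

(moved 0.8)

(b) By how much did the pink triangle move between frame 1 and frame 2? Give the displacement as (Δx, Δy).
(1.1, -3.5)

The pink triangle was at (1.7, 6.9) in frame 1 and (2.8, 3.4) in frame 2.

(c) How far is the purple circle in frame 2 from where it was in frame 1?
3.7

The purple circle moved from (7.5, 7.0) to (4.3, 5.2), a distance of √(3.2² + 1.8²) ≈ 3.7.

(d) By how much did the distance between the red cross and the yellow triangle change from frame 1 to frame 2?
-1.1

Distance in frame 1: 2.3. Distance in frame 2: 1.2.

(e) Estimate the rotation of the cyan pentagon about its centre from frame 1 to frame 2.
21° clockwise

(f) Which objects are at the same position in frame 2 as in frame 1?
the cyan square, the yellow circle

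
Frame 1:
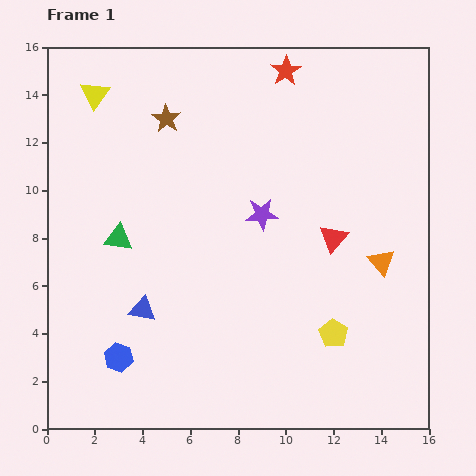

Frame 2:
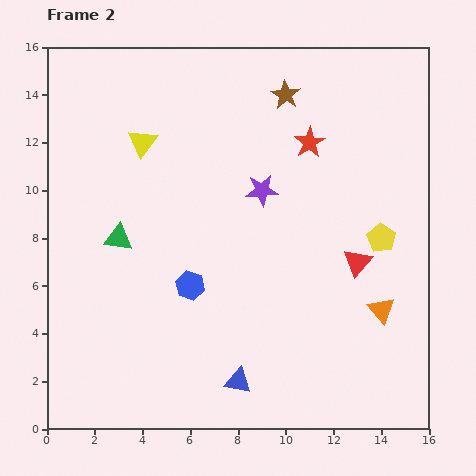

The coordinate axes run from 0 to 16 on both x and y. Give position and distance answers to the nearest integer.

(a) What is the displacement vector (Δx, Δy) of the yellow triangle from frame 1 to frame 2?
(2, -2)

The yellow triangle was at (2, 14) in frame 1 and (4, 12) in frame 2.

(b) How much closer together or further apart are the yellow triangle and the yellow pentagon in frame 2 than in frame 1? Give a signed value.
-3

Distance in frame 1: 14. Distance in frame 2: 11.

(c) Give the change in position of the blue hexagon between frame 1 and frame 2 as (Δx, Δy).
(3, 3)

The blue hexagon was at (3, 3) in frame 1 and (6, 6) in frame 2.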